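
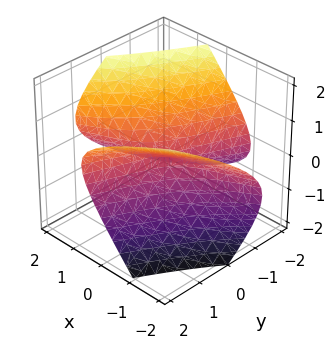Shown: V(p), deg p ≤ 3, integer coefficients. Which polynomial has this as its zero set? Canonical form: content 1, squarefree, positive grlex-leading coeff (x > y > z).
x^2 - 3*x*y + 2*x*z + y^2 - 3*z^2

First, the degree is 2 — no degree-1 surface has this shape.
Next, checking where it meets the axes: one y-axis crossing is at y = 0; it meets the x-axis at x = 0 (among the integer gridlines); one z-axis crossing is at z = 0.
Finally, putting this together gives p.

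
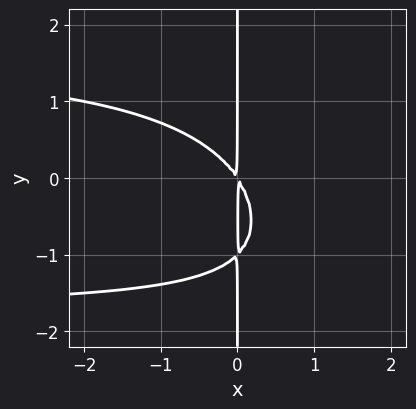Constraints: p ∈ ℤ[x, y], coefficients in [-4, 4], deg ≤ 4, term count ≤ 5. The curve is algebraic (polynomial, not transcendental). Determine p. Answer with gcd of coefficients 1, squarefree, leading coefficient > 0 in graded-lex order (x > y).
1. The degree is 4 — a generic line meets the curve in up to 4 points.
2. Against the integer gridlines: the visible y-axis segment lies entirely on the curve.
3. Solving for integer coefficients yields p as stated.

x^2*y^2 - 2*x*y^2 - 3*x^2 - 2*x*y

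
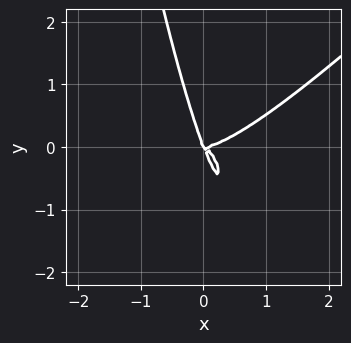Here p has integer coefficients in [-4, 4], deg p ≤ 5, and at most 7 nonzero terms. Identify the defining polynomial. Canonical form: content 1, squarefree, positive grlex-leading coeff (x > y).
1. Degree: the shape is more complex than any degree-3 curve, so deg p = 4.
2. Checking where it meets the axes: it crosses the x-axis at the gridline x = 0; one y-axis crossing is at y = 0.
3. These observations pin down the coefficients.

3*x^4 - 3*x^3*y - x^2*y - 3*x*y^2 - y^3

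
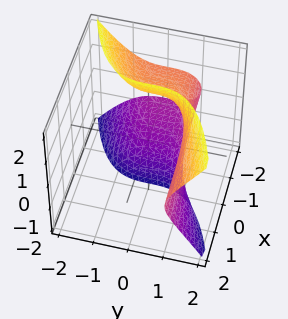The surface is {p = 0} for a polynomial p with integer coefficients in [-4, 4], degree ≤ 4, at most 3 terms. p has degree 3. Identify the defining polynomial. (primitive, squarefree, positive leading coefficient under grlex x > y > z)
(a) deg p = 3.
(b) Checking where it meets the axes: the surface avoids every integer z-axis point in the box; it misses every integer gridline on the x-axis; it crosses the y-axis at the gridline y = 1.
(c) The integer polynomial consistent with all of this is the stated p.

x*z^2 - y^3 + 1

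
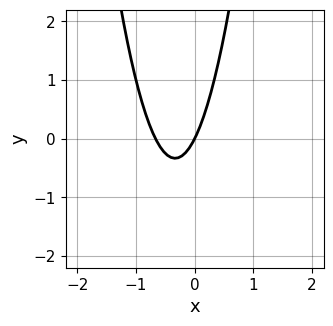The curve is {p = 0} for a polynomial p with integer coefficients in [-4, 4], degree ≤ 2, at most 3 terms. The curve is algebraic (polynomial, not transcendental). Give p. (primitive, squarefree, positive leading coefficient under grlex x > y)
3*x^2 + 2*x - y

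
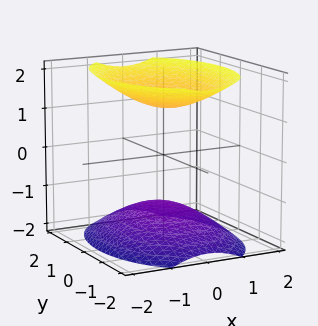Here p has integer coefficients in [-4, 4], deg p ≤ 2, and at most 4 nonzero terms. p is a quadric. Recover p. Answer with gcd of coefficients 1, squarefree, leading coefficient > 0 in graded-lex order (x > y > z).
(a) I count 2 distinct pieces.
(b) The degree is 2 — two separate bowl-shaped sheets opening away from each other; a quadric.
(c) Symmetries: the z ↦ −z reflection is a symmetry, so z appears only in even powers; the x ↦ −x reflection is a symmetry, so x appears only in even powers; it's symmetric under y → −y, forcing even powers of y.
(d) Reading off the gridlines: the surface avoids every integer x-axis point in the box; no y-intercept at any integer in the box.
(e) Together with the visible shape, these determine p as stated.

2*x^2 + y^2 - 2*z^2 + 3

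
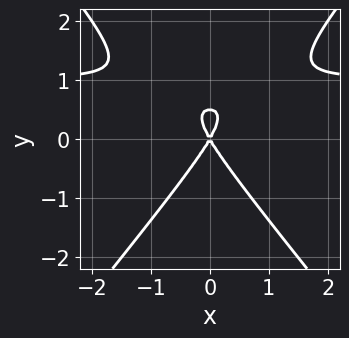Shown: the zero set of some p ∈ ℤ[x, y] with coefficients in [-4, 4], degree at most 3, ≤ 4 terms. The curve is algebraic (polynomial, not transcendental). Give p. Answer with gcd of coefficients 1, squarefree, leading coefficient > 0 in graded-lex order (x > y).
3*x^2*y - 2*y^3 - 3*x^2 + y^2

First, degree: the shape is more complex than any degree-2 curve, so deg p = 3.
Next, symmetries: the x ↦ −x reflection is a symmetry, so x appears only in even powers.
Then, reading off the gridlines: it meets the x-axis at x = 0 (among the integer gridlines); one y-axis crossing is at y = 0.
Finally, assembling these constraints gives the stated polynomial.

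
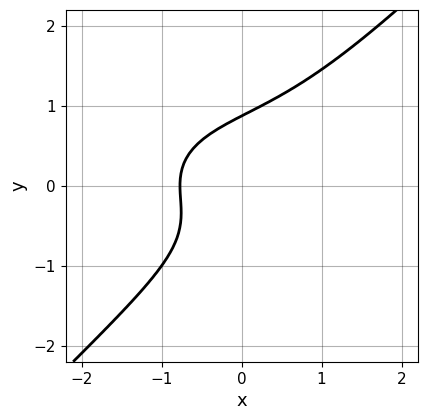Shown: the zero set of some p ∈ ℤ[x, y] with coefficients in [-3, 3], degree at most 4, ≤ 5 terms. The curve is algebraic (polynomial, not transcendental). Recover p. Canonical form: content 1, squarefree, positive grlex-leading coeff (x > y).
1. deg p = 3. A generic line meets the curve in up to 3 points.
2. The integer polynomial consistent with all of this is the stated p.

x^3 + 2*x*y^2 - 3*y^3 + 2*x + 2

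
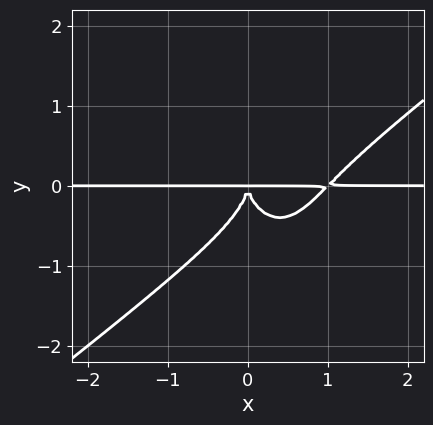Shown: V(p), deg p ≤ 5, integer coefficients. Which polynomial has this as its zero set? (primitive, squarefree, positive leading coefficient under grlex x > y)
First, deg p = 4.
Then, checking where it meets the axes: the visible x-axis segment lies entirely on the curve.
Finally, these observations pin down the coefficients.

2*x^3*y - 2*x^2*y^2 - y^4 - 2*x^2*y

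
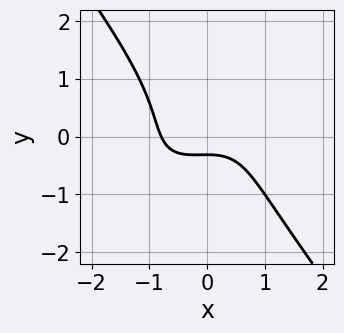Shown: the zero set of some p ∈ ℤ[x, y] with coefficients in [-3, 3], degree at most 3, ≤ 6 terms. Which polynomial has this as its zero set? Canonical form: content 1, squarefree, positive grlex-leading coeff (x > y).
2*x^3 - 2*x^2*y + 2*y^3 + 3*y + 1

1. The degree is 3 — no degree-2 curve has this shape.
2. Solving for integer coefficients yields p as stated.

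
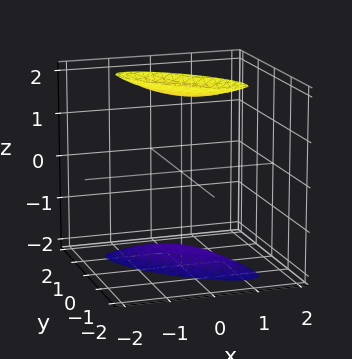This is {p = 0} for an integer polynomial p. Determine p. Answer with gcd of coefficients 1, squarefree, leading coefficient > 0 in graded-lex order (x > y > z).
1. I count 2 distinct pieces.
2. deg p = 2.
3. From the visible intercepts: no y-intercept at any integer in the box; it misses every integer gridline on the x-axis.
4. Fitting integer coefficients to these (and the overall shape) gives p.

2*x^2 + 3*x*y + 2*y^2 - z^2 + 3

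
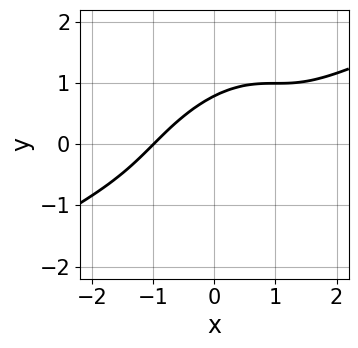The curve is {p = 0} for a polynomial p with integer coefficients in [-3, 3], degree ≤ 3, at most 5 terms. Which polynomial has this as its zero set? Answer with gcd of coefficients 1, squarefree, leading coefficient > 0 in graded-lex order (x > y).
x^3 - 3*x^2*y + 3*x*y^2 - 2*y^3 + 1

(a) Degree: no degree-2 curve has this shape, so deg p = 3.
(b) Reading off the gridlines: one x-axis crossing is at x = -1.
(c) Fitting integer coefficients to these (and the overall shape) gives p.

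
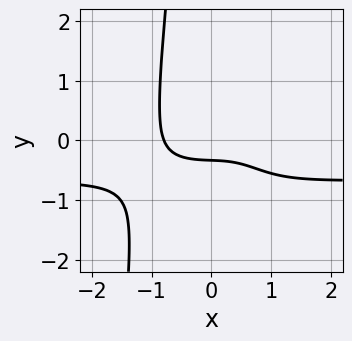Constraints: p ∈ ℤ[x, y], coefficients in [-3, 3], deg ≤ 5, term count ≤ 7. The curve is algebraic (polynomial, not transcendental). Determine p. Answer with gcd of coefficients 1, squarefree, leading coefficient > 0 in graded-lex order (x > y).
3*x^3*y + 2*x^3 + x*y^2 + 3*y + 1

The degree is 4 — the shape is more complex than any degree-3 curve.
Solving for integer coefficients yields p as stated.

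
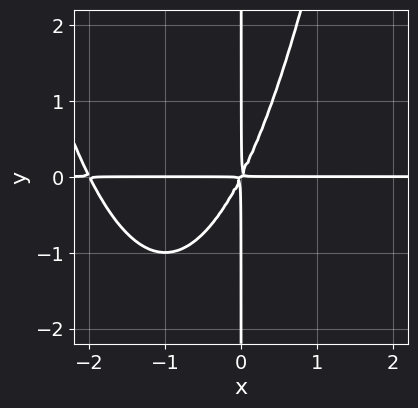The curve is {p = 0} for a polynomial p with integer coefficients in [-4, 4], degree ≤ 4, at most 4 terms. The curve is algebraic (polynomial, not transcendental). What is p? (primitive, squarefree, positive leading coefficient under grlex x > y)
1. Degree: a generic line meets the curve in up to 4 points, so deg p = 4.
2. Reading off the gridlines: every point of the y-axis in the box is on the curve; every point of the x-axis in the box is on the curve.
3. These observations pin down the coefficients.

x^3*y + 2*x^2*y - x*y^2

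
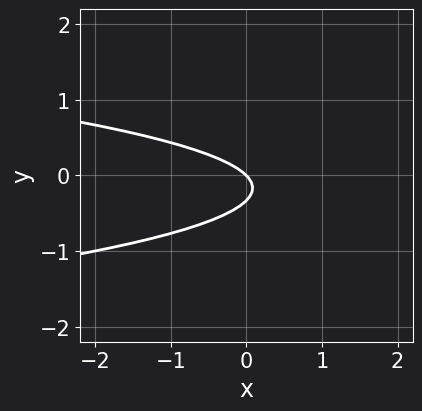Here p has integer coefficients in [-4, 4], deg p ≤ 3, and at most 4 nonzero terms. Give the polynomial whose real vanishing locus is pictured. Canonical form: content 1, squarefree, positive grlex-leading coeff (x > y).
3*y^2 + x + y

deg p = 2. No degree-1 curve has this shape.
Checking where it meets the axes: it meets the y-axis at y = 0 (among the integer gridlines); it meets the x-axis at x = 0 (among the integer gridlines).
Together with the visible shape, these determine p as stated.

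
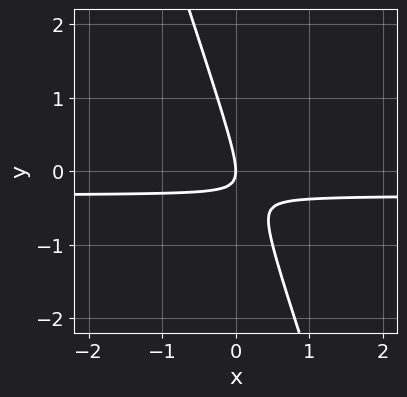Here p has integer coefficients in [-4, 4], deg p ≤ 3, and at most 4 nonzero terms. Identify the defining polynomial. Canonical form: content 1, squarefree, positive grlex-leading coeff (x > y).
3*x*y + y^2 + x

(a) Degree: a generic line meets the curve in up to 2 points, so deg p = 2.
(b) Checking where it meets the axes: it meets the x-axis at x = 0 (among the integer gridlines); it meets the y-axis at y = 0 (among the integer gridlines).
(c) Solving for integer coefficients yields p as stated.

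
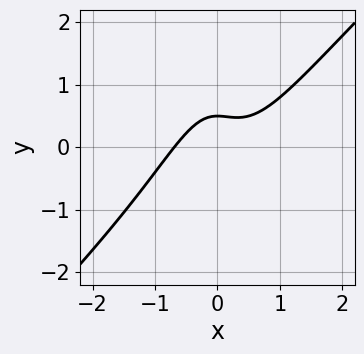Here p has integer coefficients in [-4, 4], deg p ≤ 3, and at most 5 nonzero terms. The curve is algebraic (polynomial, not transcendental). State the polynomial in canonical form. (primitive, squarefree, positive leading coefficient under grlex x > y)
3*x^3 - 3*x^2*y - 2*y + 1

The degree is 3 — the shape is more complex than any degree-2 curve.
The integer polynomial consistent with all of this is the stated p.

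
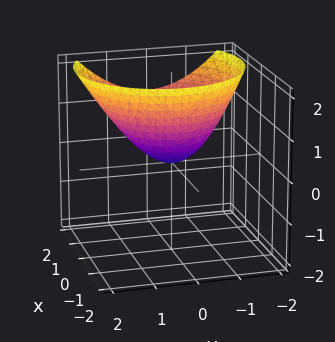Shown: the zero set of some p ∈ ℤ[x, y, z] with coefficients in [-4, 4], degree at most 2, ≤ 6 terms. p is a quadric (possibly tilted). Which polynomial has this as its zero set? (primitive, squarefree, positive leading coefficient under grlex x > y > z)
2*x^2 - 2*x*z + 2*y^2 - 3*z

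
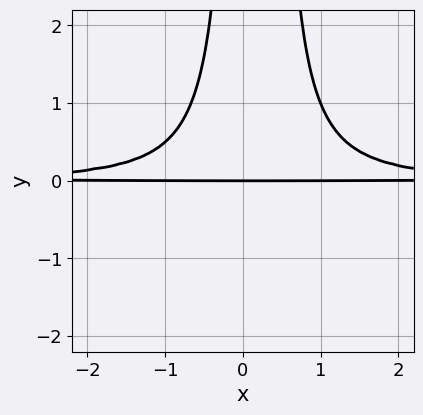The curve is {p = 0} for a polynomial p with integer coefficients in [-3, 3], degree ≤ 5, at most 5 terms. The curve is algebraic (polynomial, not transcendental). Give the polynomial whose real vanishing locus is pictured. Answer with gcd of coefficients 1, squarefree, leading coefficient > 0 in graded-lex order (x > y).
First, deg p = 4.
Then, observable constraints: the visible x-axis segment lies entirely on the curve; one y-axis crossing is at y = 0.
Finally, these observations pin down the coefficients.

3*x^2*y^2 - x*y^2 - 2*y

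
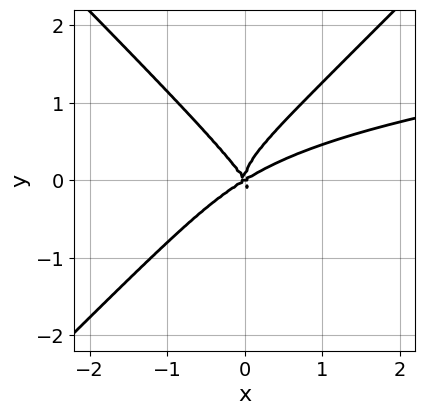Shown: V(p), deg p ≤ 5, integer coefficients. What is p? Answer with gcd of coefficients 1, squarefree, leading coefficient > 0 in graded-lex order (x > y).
2*x^2*y^2 - 2*y^4 - x^3 + x^2*y + x*y^2

deg p = 4.
From the visible intercepts: one x-axis crossing is at x = 0; it crosses the y-axis at the gridline y = 0.
The integer polynomial consistent with all of this is the stated p.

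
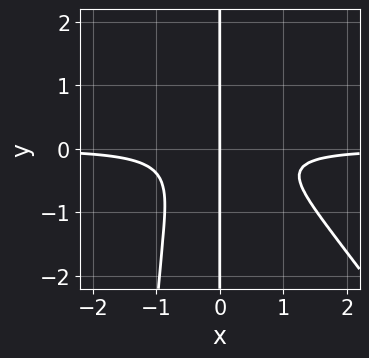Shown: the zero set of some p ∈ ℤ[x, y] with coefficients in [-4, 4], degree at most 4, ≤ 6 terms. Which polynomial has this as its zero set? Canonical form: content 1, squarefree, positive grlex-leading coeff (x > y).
First, the degree is 4 — the shape is more complex than any degree-3 curve.
Then, from the visible intercepts: it crosses the x-axis at the gridline x = 0; every point of the y-axis in the box is on the curve.
Finally, fitting integer coefficients to these (and the overall shape) gives p.

3*x^3*y + 2*x^2*y^2 + 3*x*y^2 + x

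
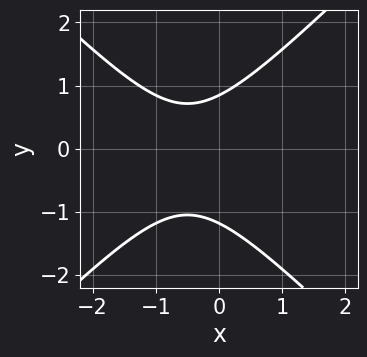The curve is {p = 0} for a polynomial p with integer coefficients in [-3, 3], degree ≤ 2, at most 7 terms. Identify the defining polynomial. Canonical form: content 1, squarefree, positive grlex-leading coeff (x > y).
3*x^2 - 3*y^2 + 3*x - y + 3

The degree is 2 — no degree-1 curve has this shape.
Reading off the gridlines: no x-intercept at any integer in the box.
Fitting integer coefficients to these (and the overall shape) gives p.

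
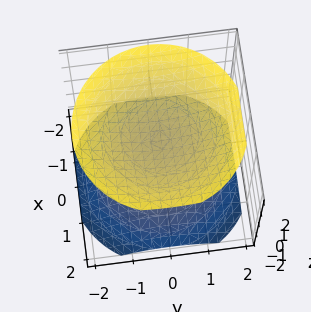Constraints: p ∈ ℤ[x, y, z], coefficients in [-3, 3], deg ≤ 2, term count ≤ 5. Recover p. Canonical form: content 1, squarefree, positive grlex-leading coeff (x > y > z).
1. There are 2 components. They look like related sheets of one shape, so recover p as a whole.
2. Degree: two sheets facing apart; a quadric, so deg p = 2.
3. Symmetries: mirror symmetry z ↦ −z ⇒ only even powers of z; the surface is invariant under rotation about z: p = q(x² + y², z).
4. From the axis intercepts and sections: among the integer gridlines, it crosses the z-axis at z ∈ {-1, 1}; it misses every integer gridline on the y-axis; it misses every integer gridline on the x-axis.
5. The integer polynomial consistent with all of this is the stated p.

2*x^2 + 2*y^2 - 3*z^2 + 3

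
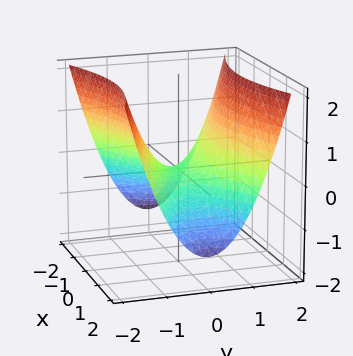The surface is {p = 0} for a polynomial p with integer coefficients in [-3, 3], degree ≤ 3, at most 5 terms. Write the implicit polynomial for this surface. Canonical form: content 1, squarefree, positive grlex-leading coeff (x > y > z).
deg p = 2. A hyperbolic paraboloid; a quadric.
Symmetries: mirror symmetry y ↦ −y ⇒ only even powers of y; the x ↦ −x reflection is a symmetry, so x appears only in even powers.
Checking where it meets the axes: it crosses the z-axis at the gridline z = 0; one y-axis crossing is at y = 0; one x-axis crossing is at x = 0.
Together with the visible shape, these determine p as stated.

x^2 - 3*y^2 + 3*z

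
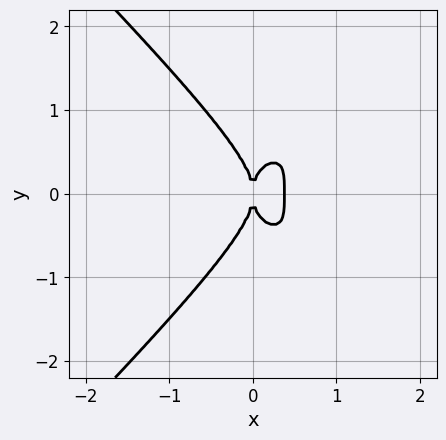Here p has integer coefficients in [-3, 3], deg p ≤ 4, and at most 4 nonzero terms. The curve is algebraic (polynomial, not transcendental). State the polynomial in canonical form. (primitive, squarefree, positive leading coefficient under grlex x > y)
x^4 - y^4 - 3*x^3 + x^2

(a) deg p = 4. The shape is more complex than any degree-3 curve.
(b) Symmetries: the y ↦ −y reflection is a symmetry, so y appears only in even powers.
(c) Reading off the gridlines: it crosses the x-axis at the gridline x = 0; it meets the y-axis at y = 0 (among the integer gridlines).
(d) Matching integer coefficients to the picture gives p.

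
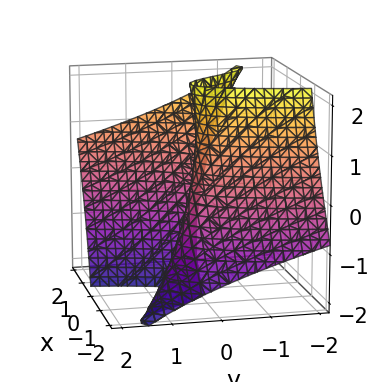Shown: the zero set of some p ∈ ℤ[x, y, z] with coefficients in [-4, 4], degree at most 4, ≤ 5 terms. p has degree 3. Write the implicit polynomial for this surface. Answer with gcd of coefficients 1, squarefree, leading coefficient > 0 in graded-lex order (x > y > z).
2*x^3 - 3*x^2*z + x*z^2 - 2*x - 3*y

The degree is 3 — a generic line meets the surface in up to 3 points.
From the visible intercepts: the visible z-axis segment lies entirely on the surface; it meets the y-axis at y = 0 (among the integer gridlines).
The integer polynomial consistent with all of this is the stated p. Check: (1, 0, 0) on the x-axis lies on the surface, and p(1, 0, 0) = 0. ✓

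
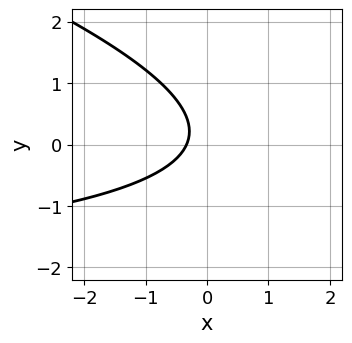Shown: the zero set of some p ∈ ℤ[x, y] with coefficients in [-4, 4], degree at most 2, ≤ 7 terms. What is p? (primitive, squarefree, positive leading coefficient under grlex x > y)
deg p = 2.
From the axis intercepts and sections: it misses every integer gridline on the y-axis.
Together with the visible shape, these determine p as stated.

x*y + 3*y^2 + 3*x - y + 1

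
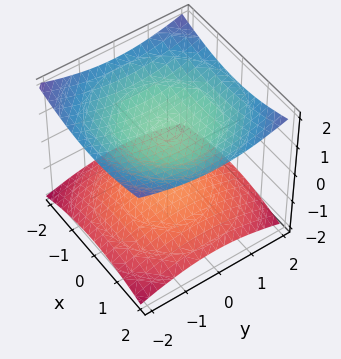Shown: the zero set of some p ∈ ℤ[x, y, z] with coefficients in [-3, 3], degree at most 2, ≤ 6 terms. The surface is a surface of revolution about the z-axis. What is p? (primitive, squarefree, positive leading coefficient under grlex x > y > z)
(a) I count 2 distinct pieces. Treating them together as one polynomial.
(b) Degree: no degree-1 surface has this shape, so deg p = 2.
(c) Symmetry: every cross-section ⟂ z is a circle, so x, y appear only via x² + y².
(d) From the visible intercepts: the surface avoids every integer y-axis point in the box; among the integer gridlines, it crosses the z-axis at z ∈ {-1, 1}; no x-intercept at any integer in the box.
(e) Assembling these constraints gives the stated polynomial.

x^2 + y^2 - 3*z^2 + 3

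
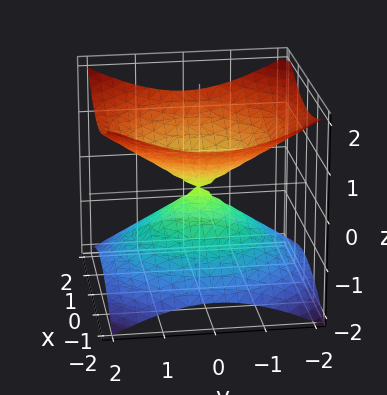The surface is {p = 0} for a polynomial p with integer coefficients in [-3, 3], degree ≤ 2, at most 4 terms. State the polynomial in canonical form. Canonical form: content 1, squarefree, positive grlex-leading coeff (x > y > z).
x^2 + y^2 - 2*z^2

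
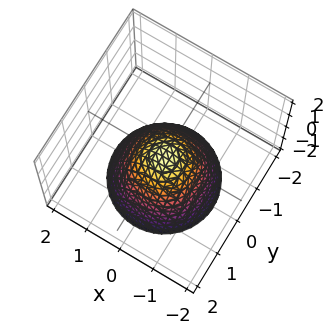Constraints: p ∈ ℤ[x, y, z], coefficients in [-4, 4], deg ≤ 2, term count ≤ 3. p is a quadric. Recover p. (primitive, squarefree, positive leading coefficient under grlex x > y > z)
1. Degree: a paraboloid; a quadric, so deg p = 2.
2. Symmetries: every cross-section ⟂ z is a circle, so x, y appear only via x² + y².
3. Checking where it meets the axes: it crosses the x-axis at the gridline x = 0; a circular section at z = -2 has radius between 1 and 2.
4. Together with the visible shape, these determine p as stated.

x^2 + y^2 + z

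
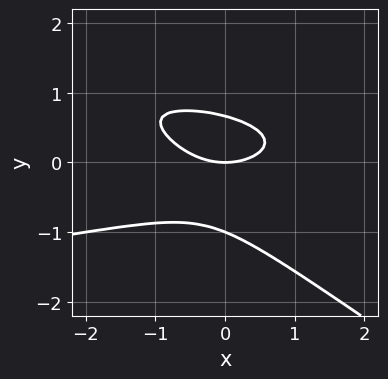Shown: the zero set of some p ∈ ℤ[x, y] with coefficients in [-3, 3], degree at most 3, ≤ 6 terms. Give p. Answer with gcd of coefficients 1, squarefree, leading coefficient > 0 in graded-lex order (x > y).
2*x*y^2 + 3*y^3 + x^2 + y^2 - 2*y

The degree is 3 — a generic line meets the curve in up to 3 points.
From the axis intercepts and sections: among the integer gridlines, it crosses the y-axis at y ∈ {-1, 0}; it meets the x-axis at x = 0 (among the integer gridlines).
Assembling these constraints gives the stated polynomial.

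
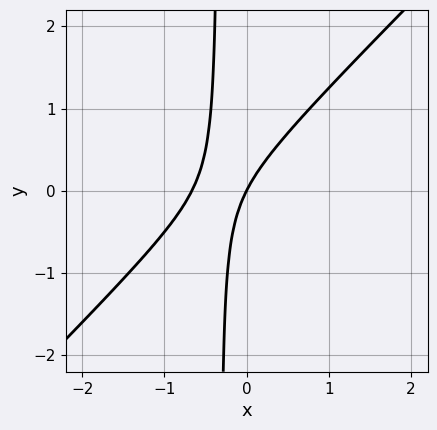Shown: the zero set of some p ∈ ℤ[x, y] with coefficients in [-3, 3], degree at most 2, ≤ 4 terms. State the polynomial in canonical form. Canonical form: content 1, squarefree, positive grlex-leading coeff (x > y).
3*x^2 - 3*x*y + 2*x - y

First, the degree is 2 — no degree-1 curve has this shape.
Next, observable constraints: it crosses the x-axis at the gridline x = 0; it meets the y-axis at y = 0 (among the integer gridlines).
Finally, fitting integer coefficients to these (and the overall shape) gives p.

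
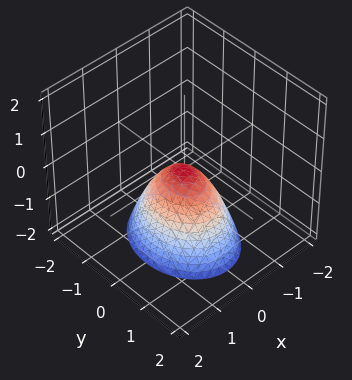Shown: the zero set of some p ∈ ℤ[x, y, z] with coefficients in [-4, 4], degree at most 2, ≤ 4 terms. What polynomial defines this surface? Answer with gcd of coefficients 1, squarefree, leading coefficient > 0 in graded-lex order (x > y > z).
(a) Degree: a single bowl opening along one axis; a quadric, so deg p = 2.
(b) Symmetries: it's symmetric under x → −x, forcing even powers of x; mirror symmetry y ↦ −y ⇒ only even powers of y.
(c) Observable constraints: it crosses the x-axis at the gridline x = 0; it crosses the z-axis at the gridline z = 0; it meets the y-axis at y = 0 (among the integer gridlines).
(d) Putting this together gives p.

3*x^2 + 2*y^2 + 2*z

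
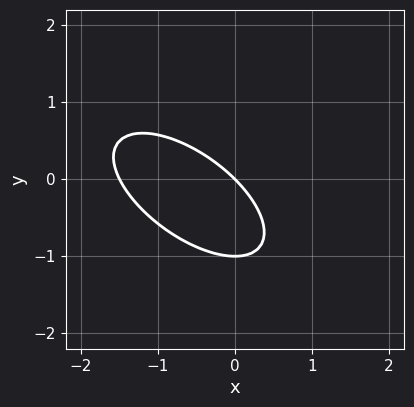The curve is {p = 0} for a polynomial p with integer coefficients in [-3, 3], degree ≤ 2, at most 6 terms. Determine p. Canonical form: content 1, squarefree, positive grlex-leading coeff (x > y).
1. Degree: the shape is more complex than any degree-1 curve, so deg p = 2.
2. Reading off the gridlines: among the integer gridlines, it crosses the y-axis at y ∈ {-1, 0}; it meets the x-axis at x = 0 (among the integer gridlines).
3. Fitting integer coefficients to these (and the overall shape) gives p.

2*x^2 + 3*x*y + 3*y^2 + 3*x + 3*y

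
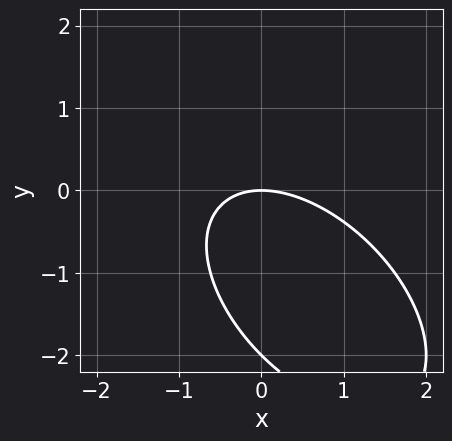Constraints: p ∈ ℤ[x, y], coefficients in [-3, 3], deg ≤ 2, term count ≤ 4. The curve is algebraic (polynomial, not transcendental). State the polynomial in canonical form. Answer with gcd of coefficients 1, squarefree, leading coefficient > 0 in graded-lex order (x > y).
(a) Degree: a generic line meets the curve in up to 2 points, so deg p = 2.
(b) Checking where it meets the axes: one x-axis crossing is at x = 0; the y-axis gridline crossings are at y ∈ {-2, 0}.
(c) Putting this together gives p.

x^2 + x*y + y^2 + 2*y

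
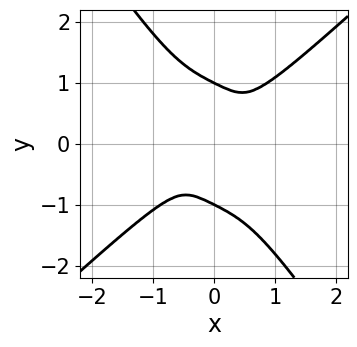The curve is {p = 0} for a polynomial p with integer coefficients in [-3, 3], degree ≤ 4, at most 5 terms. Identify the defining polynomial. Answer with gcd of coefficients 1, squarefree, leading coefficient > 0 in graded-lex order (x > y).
First, deg p = 4.
Next, from the visible intercepts: among the integer gridlines, it crosses the y-axis at y ∈ {-1, 1}.
Finally, together with the visible shape, these determine p as stated.

3*x^4 - 2*x*y^3 - 2*y^4 + 2*y^2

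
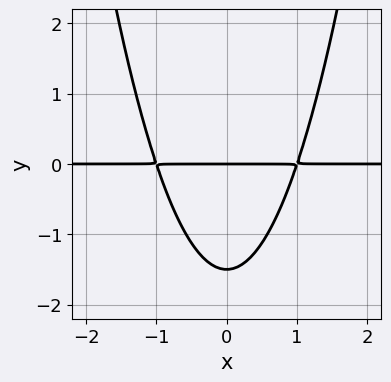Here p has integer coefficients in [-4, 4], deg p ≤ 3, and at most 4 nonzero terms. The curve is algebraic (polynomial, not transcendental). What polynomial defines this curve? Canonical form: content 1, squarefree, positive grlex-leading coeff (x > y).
3*x^2*y - 2*y^2 - 3*y

Degree: the shape is more complex than any degree-2 curve, so deg p = 3.
Symmetries: it's symmetric under x → −x, forcing even powers of x.
Reading off the gridlines: every point of the x-axis in the box is on the curve; it meets the y-axis at y = 0 (among the integer gridlines).
Matching integer coefficients to the picture gives p.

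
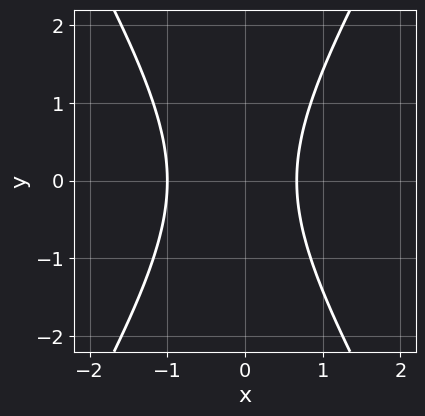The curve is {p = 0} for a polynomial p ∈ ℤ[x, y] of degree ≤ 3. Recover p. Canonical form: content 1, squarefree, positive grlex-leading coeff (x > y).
(a) deg p = 2.
(b) Symmetries: it's symmetric under y → −y, forcing even powers of y.
(c) From the axis intercepts and sections: one x-axis crossing is at x = -1; it misses every integer gridline on the y-axis.
(d) The integer polynomial consistent with all of this is the stated p.

3*x^2 - y^2 + x - 2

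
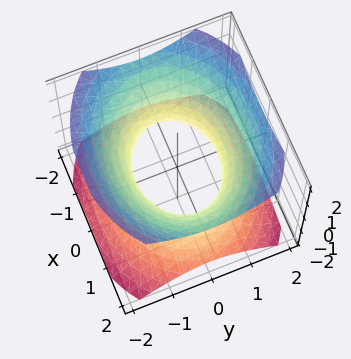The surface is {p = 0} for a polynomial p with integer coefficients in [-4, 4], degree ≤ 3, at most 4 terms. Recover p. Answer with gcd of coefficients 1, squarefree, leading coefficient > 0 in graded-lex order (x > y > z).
2*x^2 + 3*y^2 - 3*z^2 - 3

First, the degree is 2 — an hourglass — one-sheet hyperboloid; a quadric.
Next, symmetries: it's symmetric under x → −x, forcing even powers of x; mirror symmetry z ↦ −z ⇒ only even powers of z; the y ↦ −y reflection is a symmetry, so y appears only in even powers.
Then, from the axis intercepts and sections: no z-intercept at any integer in the box; the y-axis gridline crossings are at y ∈ {-1, 1}.
Finally, the integer polynomial consistent with all of this is the stated p.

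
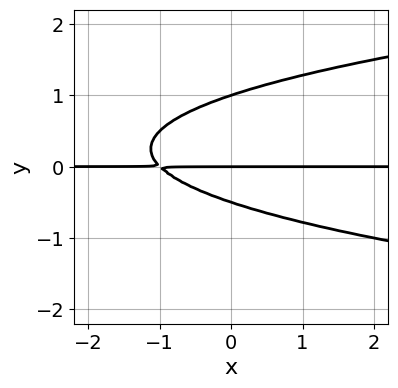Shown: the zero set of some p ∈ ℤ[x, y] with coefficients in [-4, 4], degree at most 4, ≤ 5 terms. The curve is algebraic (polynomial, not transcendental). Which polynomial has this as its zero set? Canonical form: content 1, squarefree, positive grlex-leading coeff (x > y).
(a) deg p = 3. No degree-2 curve has this shape.
(b) Observable constraints: every point of the x-axis in the box is on the curve; the y-axis gridline crossings are at y ∈ {0, 1}.
(c) Assembling these constraints gives the stated polynomial.

2*y^3 - x*y - y^2 - y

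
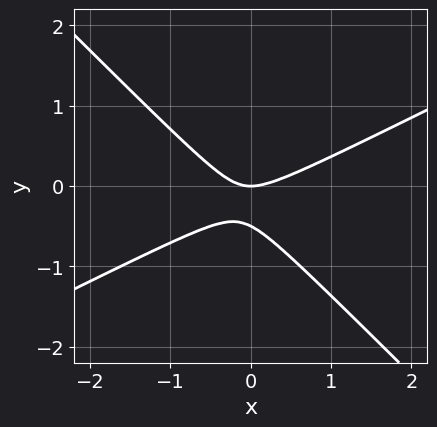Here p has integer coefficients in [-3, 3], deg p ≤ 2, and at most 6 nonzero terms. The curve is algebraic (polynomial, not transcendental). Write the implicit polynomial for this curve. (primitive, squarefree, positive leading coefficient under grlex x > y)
(a) The degree is 2 — no degree-1 curve has this shape.
(b) From the visible intercepts: it meets the x-axis at x = 0 (among the integer gridlines); one y-axis crossing is at y = 0.
(c) The integer polynomial consistent with all of this is the stated p.

x^2 - x*y - 2*y^2 - y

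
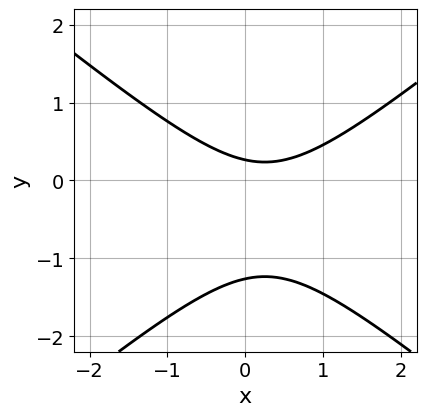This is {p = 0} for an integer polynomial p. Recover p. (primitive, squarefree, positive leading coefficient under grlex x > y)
1. Degree: a generic line meets the curve in up to 2 points, so deg p = 2.
2. Checking where it meets the axes: it misses every integer gridline on the x-axis.
3. Together with the visible shape, these determine p as stated.

2*x^2 - 3*y^2 - x - 3*y + 1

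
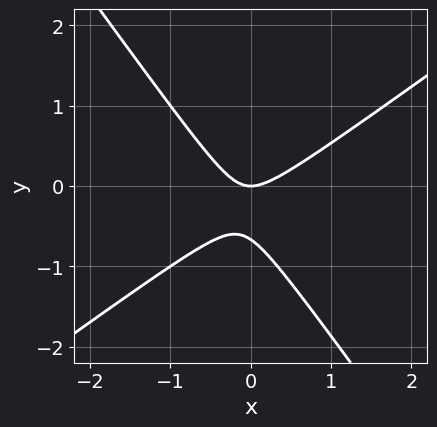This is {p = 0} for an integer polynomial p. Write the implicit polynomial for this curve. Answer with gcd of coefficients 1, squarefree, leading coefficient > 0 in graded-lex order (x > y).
First, degree: a generic line meets the curve in up to 2 points, so deg p = 2.
Next, checking where it meets the axes: it crosses the y-axis at the gridline y = 0; one x-axis crossing is at x = 0.
Finally, solving for integer coefficients yields p as stated.

3*x^2 - 2*x*y - 3*y^2 - 2*y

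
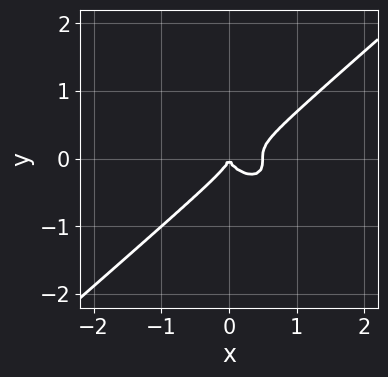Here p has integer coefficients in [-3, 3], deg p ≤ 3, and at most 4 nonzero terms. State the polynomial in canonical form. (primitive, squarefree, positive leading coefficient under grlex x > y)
2*x^3 - 3*y^3 - x^2

1. Degree: a generic line meets the curve in up to 3 points, so deg p = 3.
2. Checking where it meets the axes: it crosses the y-axis at the gridline y = 0; it crosses the x-axis at the gridline x = 0.
3. The integer polynomial consistent with all of this is the stated p.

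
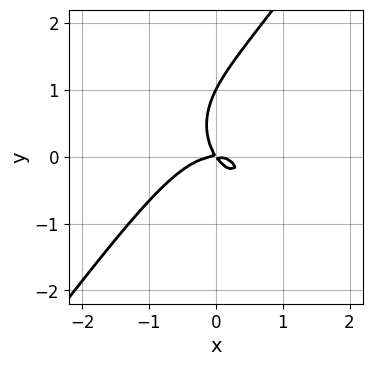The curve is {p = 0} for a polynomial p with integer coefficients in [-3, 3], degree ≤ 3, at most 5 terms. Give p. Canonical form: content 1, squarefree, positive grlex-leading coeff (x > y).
3*x^3 + x*y^2 - 2*y^3 + 3*x*y + 2*y^2

(a) The degree is 3 — the shape is more complex than any degree-2 curve.
(b) Checking where it meets the axes: the y-axis gridline crossings are at y ∈ {0, 1}; one x-axis crossing is at x = 0.
(c) Solving for integer coefficients yields p as stated.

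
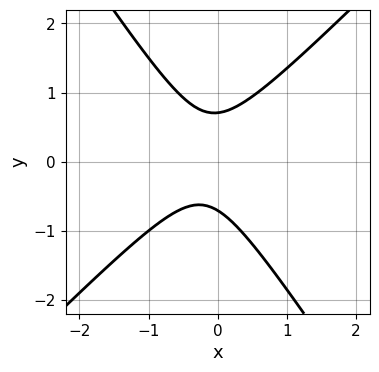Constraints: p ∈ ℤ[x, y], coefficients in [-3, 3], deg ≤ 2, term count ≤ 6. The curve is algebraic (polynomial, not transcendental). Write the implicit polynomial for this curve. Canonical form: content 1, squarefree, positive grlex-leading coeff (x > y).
3*x^2 - x*y - 2*y^2 + x + 1

First, deg p = 2. The shape is more complex than any degree-1 curve.
Next, reading off the gridlines: the curve avoids every integer x-axis point in the box.
Finally, assembling these constraints gives the stated polynomial.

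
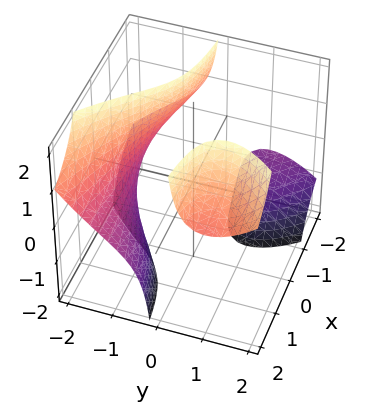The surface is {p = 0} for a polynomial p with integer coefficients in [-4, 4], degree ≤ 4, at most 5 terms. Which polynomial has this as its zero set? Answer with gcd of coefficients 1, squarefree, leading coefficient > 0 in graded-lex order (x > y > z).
2*x*y*z - y^3 - 2

I count 3 distinct pieces.
deg p = 3.
Reading off the gridlines: no z-intercept at any integer in the box; the surface avoids every integer x-axis point in the box.
Together with the visible shape, these determine p as stated.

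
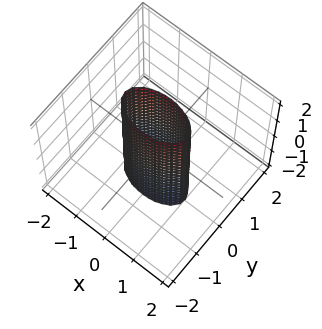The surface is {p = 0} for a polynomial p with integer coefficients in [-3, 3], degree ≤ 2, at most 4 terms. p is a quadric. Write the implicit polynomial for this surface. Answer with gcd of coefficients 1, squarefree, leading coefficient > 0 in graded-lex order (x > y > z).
First, deg p = 2.
Next, symmetries: the z ↦ −z reflection is a symmetry, so z appears only in even powers; mirror symmetry x ↦ −x ⇒ only even powers of x; it's symmetric under y → −y, forcing even powers of y.
Next, from the visible intercepts: the x-axis gridline crossings are at x ∈ {-1, 1}; no z-intercept at any integer in the box.
Finally, together with the visible shape, these determine p as stated.

x^2 + 3*y^2 - 1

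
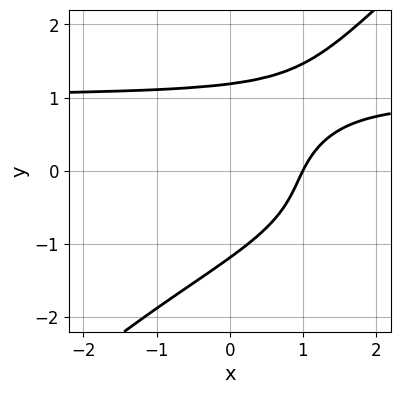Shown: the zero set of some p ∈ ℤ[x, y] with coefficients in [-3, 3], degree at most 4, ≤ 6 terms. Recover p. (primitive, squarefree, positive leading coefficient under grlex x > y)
x*y^3 - y^4 + x*y - 2*x + 2

(a) The degree is 4 — a generic line meets the curve in up to 4 points.
(b) From the axis intercepts and sections: it crosses the x-axis at the gridline x = 1.
(c) Together with the visible shape, these determine p as stated.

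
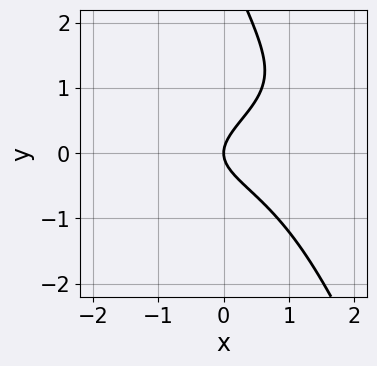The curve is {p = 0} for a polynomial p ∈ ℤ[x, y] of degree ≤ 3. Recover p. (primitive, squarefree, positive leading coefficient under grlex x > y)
x^2*y - 2*x*y^2 - y^3 + 3*y^2 - 2*x

(a) Degree: a generic line meets the curve in up to 3 points, so deg p = 3.
(b) Reading off the gridlines: it meets the x-axis at x = 0 (among the integer gridlines); one y-axis crossing is at y = 0.
(c) Assembling these constraints gives the stated polynomial.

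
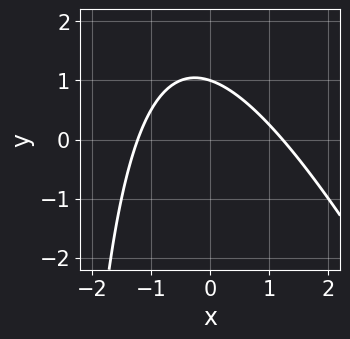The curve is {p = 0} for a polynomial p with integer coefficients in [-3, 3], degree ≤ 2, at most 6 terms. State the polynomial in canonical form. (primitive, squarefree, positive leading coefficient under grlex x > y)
2*x^2 + x*y + 3*y - 3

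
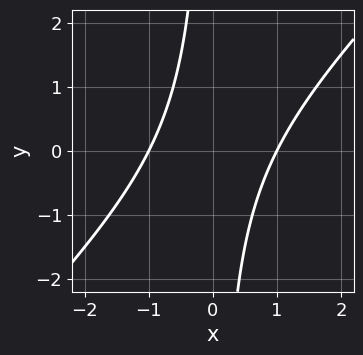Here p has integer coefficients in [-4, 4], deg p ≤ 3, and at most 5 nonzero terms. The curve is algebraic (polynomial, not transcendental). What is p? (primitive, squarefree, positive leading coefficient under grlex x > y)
First, deg p = 2. A generic line meets the curve in up to 2 points.
Then, from the axis intercepts and sections: no y-intercept at any integer in the box; among the integer gridlines, it crosses the x-axis at x ∈ {-1, 1}.
Finally, matching integer coefficients to the picture gives p.

x^2 - x*y - 1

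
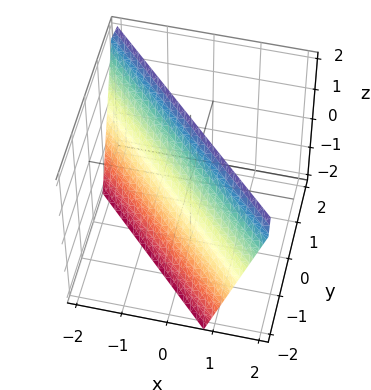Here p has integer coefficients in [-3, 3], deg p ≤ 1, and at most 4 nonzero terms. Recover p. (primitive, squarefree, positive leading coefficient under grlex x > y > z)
3*x + 3*y - z + 2

1. Degree: every cross-section is a straight line — this is a plane, so deg p = 1.
2. Observable constraints: it meets the z-axis at z = 2 (among the integer gridlines).
3. The integer polynomial consistent with all of this is the stated p.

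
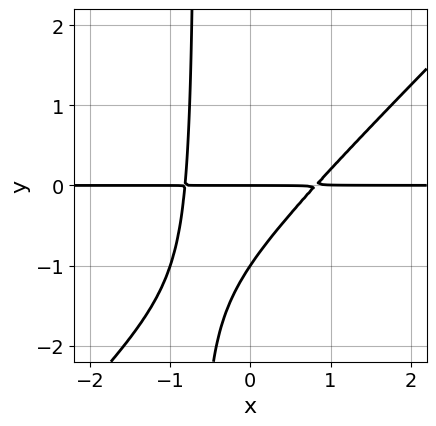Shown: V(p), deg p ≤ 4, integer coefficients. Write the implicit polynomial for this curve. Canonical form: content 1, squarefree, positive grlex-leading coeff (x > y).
(a) deg p = 3. No degree-2 curve has this shape.
(b) Against the integer gridlines: the visible x-axis segment lies entirely on the curve; the y-axis gridline crossings are at y ∈ {-1, 0}.
(c) Together with the visible shape, these determine p as stated.

3*x^2*y - 3*x*y^2 - 2*y^2 - 2*y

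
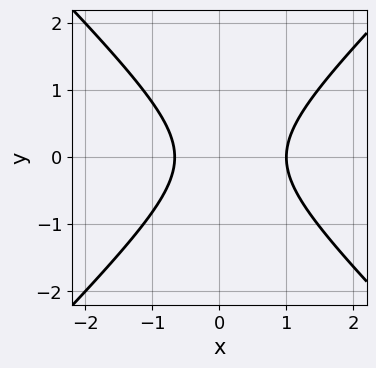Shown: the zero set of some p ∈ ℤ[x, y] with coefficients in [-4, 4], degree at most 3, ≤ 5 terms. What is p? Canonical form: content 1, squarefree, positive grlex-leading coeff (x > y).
3*x^2 - 3*y^2 - x - 2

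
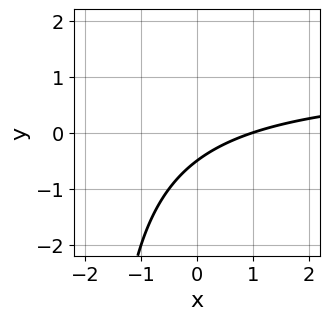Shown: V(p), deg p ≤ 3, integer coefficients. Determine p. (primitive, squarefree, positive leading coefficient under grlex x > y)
The degree is 2 — no degree-1 curve has this shape.
From the visible intercepts: it meets the x-axis at x = 1 (among the integer gridlines).
Fitting integer coefficients to these (and the overall shape) gives p.

x*y - x + 2*y + 1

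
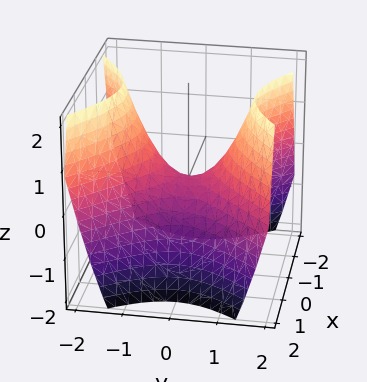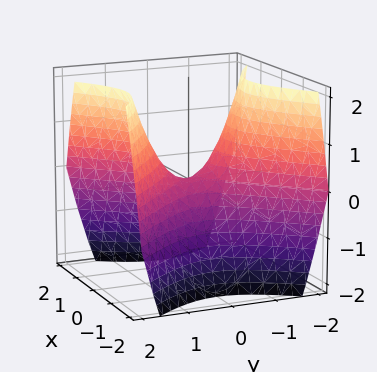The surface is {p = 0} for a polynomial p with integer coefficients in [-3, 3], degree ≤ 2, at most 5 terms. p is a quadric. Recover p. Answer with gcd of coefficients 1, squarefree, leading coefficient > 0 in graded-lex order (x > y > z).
1. Degree: a hyperbolic paraboloid; a quadric, so deg p = 2.
2. Symmetries: it's symmetric under y → −y, forcing even powers of y; mirror symmetry x ↦ −x ⇒ only even powers of x.
3. Observable constraints: it meets the z-axis at z = 0 (among the integer gridlines); it meets the x-axis at x = 0 (among the integer gridlines); it meets the y-axis at y = 0 (among the integer gridlines).
4. Assembling these constraints gives the stated polynomial.

x^2 - y^2 + z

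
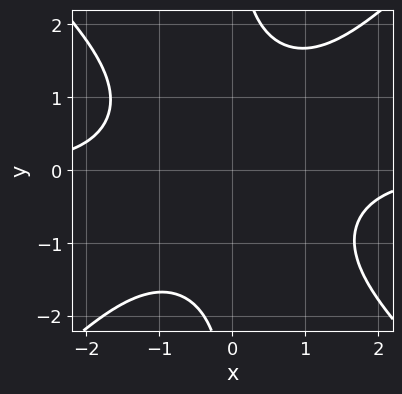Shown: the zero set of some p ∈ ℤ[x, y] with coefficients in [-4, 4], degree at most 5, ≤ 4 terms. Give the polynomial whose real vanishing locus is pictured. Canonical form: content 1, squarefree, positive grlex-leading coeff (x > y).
(a) deg p = 4. The shape is more complex than any degree-3 curve.
(b) Reading off the gridlines: the curve avoids every integer y-axis point in the box; it misses every integer gridline on the x-axis.
(c) These observations pin down the coefficients.

x^3*y - x*y^3 + 3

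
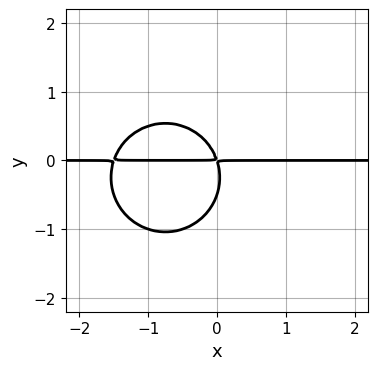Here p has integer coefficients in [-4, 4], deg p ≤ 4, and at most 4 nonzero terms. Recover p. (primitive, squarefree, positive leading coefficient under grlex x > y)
2*x^2*y + 2*y^3 + 3*x*y + y^2

The degree is 3 — no degree-2 curve has this shape.
From the axis intercepts and sections: the visible x-axis segment lies entirely on the curve.
Assembling these constraints gives the stated polynomial.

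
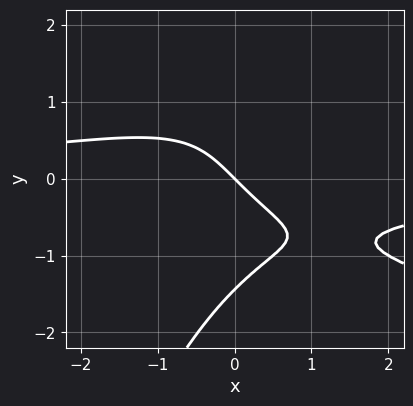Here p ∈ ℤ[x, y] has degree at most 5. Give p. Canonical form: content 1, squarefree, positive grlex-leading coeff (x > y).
(a) The degree is 4 — a generic line meets the curve in up to 4 points.
(b) From the visible intercepts: it crosses the x-axis at the gridline x = 0; it crosses the y-axis at the gridline y = 0.
(c) These observations pin down the coefficients.

2*x*y^3 - y^4 - 2*x^2*y - 3*x - 3*y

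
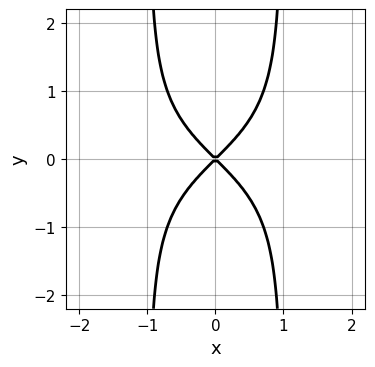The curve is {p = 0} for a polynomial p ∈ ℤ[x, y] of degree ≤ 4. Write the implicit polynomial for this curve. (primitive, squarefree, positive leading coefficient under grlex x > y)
x^2*y^2 + x^2 - y^2

1. The degree is 4 — the shape is more complex than any degree-3 curve.
2. Symmetries: the x ↦ −x reflection is a symmetry, so x appears only in even powers; it's symmetric under y → −y, forcing even powers of y.
3. Checking where it meets the axes: it meets the y-axis at y = 0 (among the integer gridlines); it meets the x-axis at x = 0 (among the integer gridlines).
4. Matching integer coefficients to the picture gives p.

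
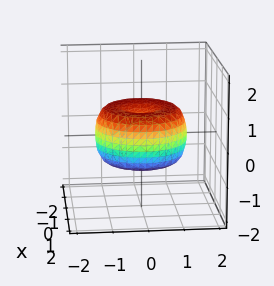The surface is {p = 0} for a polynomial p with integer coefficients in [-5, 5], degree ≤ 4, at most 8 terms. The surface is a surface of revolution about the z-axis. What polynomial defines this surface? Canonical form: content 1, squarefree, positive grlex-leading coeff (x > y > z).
2*x^4 + 4*x^2*y^2 + 2*y^4 - 3*x^2 - 3*y^2 + 3*z^2 - 1

First, degree: a generic line meets the surface in up to 4 points, so deg p = 4.
Then, symmetries: rotational symmetry about the z-axis ⇒ p depends on x, y only through x² + y².
Then, reading off the gridlines: a circular section at z = 0 has radius between 1 and 2.
Finally, assembling these constraints gives the stated polynomial.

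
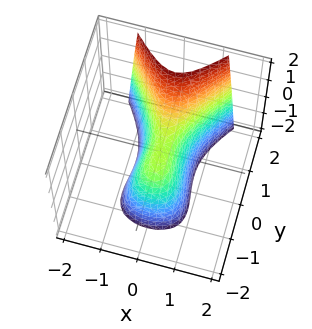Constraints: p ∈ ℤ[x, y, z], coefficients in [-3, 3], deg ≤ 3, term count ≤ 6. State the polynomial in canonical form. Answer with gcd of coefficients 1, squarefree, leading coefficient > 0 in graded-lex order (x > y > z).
x^2*y - y^3 + 3*x^2 + z

1. The degree is 3 — a generic line meets the surface in up to 3 points.
2. Reading off the gridlines: it meets the x-axis at x = 0 (among the integer gridlines); it crosses the z-axis at the gridline z = 0.
3. Fitting integer coefficients to these (and the overall shape) gives p.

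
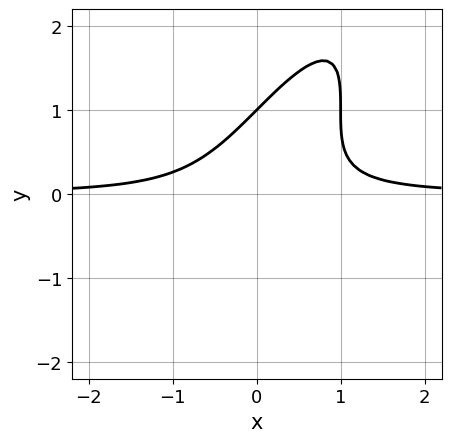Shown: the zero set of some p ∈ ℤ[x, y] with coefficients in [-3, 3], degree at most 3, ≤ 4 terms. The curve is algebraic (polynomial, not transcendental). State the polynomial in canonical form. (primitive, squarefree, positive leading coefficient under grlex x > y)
deg p = 3. A generic line meets the curve in up to 3 points.
Observable constraints: it meets the y-axis at y = 1 (among the integer gridlines); it misses every integer gridline on the x-axis.
Assembling these constraints gives the stated polynomial.

3*x^2*y - 3*x*y^2 + y^3 - 1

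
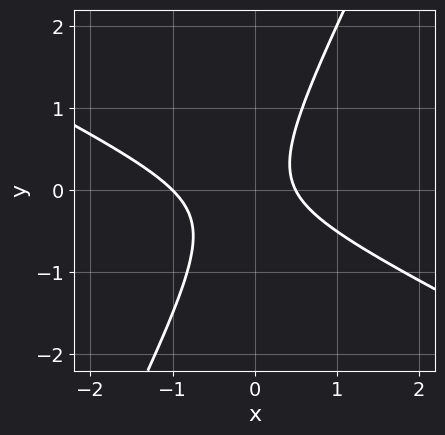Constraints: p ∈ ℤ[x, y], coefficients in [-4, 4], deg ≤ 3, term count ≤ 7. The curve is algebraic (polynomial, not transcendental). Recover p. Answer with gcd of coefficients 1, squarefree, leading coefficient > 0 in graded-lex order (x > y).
2*x^2 + 3*x*y - 2*y^2 + x - 1

First, degree: the shape is more complex than any degree-1 curve, so deg p = 2.
Next, from the visible intercepts: it misses every integer gridline on the y-axis; one x-axis crossing is at x = -1.
Finally, the integer polynomial consistent with all of this is the stated p.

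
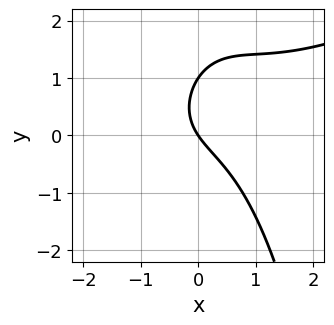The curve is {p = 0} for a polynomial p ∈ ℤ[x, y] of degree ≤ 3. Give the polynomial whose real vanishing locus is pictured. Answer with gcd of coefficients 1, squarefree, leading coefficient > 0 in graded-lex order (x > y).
x^3 - 2*x^2*y - 2*y^2 + 3*x + 2*y

(a) The degree is 3 — no degree-2 curve has this shape.
(b) From the visible intercepts: it meets the x-axis at x = 0 (among the integer gridlines); the y-axis gridline crossings are at y ∈ {0, 1}.
(c) Putting this together gives p.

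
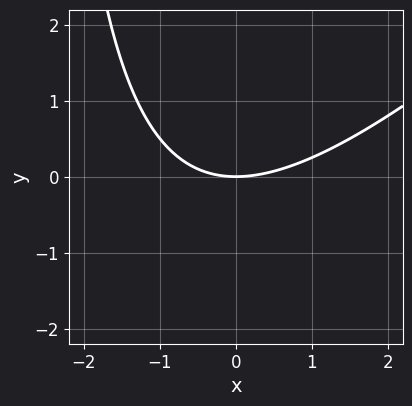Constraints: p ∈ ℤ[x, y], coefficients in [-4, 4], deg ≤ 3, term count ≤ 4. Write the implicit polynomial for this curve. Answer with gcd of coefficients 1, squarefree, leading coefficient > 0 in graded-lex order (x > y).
x^2 - x*y - 3*y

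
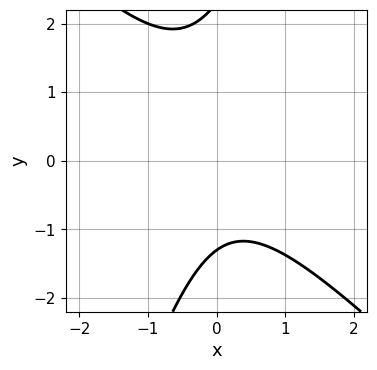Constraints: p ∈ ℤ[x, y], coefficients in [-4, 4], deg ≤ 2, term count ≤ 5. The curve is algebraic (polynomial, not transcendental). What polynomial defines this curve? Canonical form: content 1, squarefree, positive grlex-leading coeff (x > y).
First, the degree is 2 — the shape is more complex than any degree-1 curve.
Then, observable constraints: no x-intercept at any integer in the box.
Finally, matching integer coefficients to the picture gives p.

3*x^2 + 2*x*y - y^2 + y + 3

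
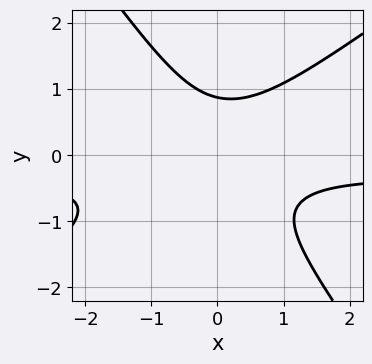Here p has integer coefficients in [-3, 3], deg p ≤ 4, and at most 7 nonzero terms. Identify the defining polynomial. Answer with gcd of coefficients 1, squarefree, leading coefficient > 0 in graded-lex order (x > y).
Degree: the shape is more complex than any degree-2 curve, so deg p = 3.
Against the integer gridlines: no x-intercept at any integer in the box.
Solving for integer coefficients yields p as stated.

3*x^2*y - 2*x*y^2 - 3*y^3 + x^2 + 2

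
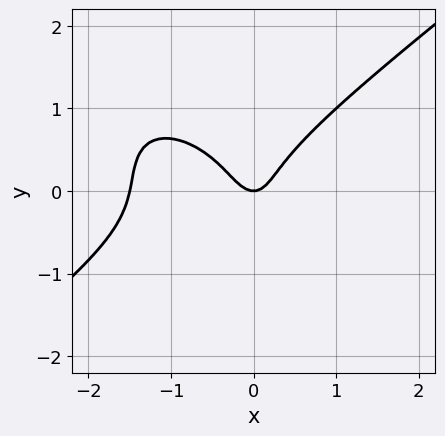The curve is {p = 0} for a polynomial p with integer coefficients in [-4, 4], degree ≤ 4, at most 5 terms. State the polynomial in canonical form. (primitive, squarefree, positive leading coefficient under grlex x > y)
1. deg p = 3.
2. Against the integer gridlines: it meets the y-axis at y = 0 (among the integer gridlines); it meets the x-axis at x = 0 (among the integer gridlines).
3. Putting this together gives p.

2*x^3 - x*y^2 - 3*y^3 + 3*x^2 - y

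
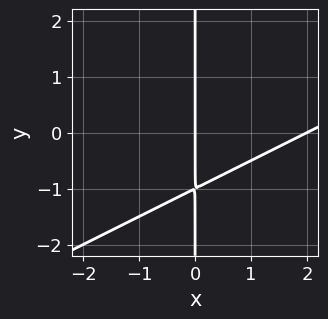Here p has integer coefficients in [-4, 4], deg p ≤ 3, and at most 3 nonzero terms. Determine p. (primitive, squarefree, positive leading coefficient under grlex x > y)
Degree: the shape is more complex than any degree-1 curve, so deg p = 2.
From the axis intercepts and sections: the visible y-axis segment lies entirely on the curve; among the integer gridlines, it crosses the x-axis at x ∈ {0, 2}.
Solving for integer coefficients yields p as stated.

x^2 - 2*x*y - 2*x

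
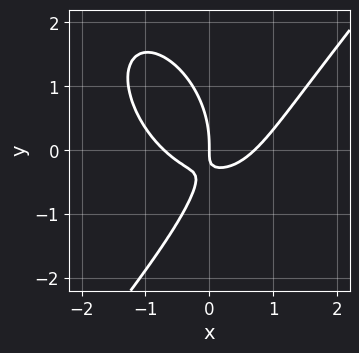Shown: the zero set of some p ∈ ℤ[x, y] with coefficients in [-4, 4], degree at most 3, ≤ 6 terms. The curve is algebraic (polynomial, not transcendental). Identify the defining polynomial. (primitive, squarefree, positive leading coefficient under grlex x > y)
The degree is 3 — the shape is more complex than any degree-2 curve.
Checking where it meets the axes: it crosses the x-axis at the gridline x = 0; it meets the y-axis at y = 0 (among the integer gridlines).
Solving for integer coefficients yields p as stated.

2*x^3 - y^3 - 3*x*y - x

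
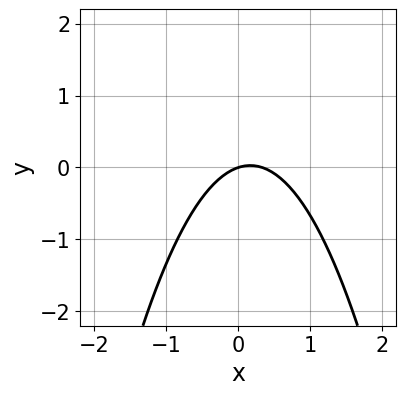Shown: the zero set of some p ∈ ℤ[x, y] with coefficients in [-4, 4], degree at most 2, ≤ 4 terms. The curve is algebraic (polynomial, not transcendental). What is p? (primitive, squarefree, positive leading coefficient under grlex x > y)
(a) deg p = 2. A generic line meets the curve in up to 2 points.
(b) Reading off the gridlines: it crosses the y-axis at the gridline y = 0; one x-axis crossing is at x = 0.
(c) The integer polynomial consistent with all of this is the stated p.

3*x^2 - x + 3*y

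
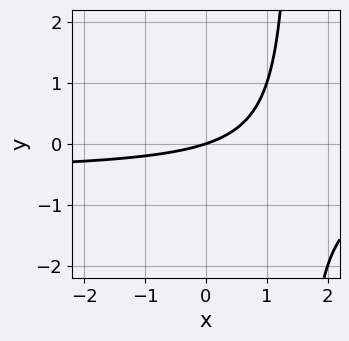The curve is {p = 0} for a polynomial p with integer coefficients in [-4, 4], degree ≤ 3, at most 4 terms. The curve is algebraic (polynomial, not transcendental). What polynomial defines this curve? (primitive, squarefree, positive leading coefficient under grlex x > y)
First, deg p = 2.
Then, from the axis intercepts and sections: it crosses the x-axis at the gridline x = 0; it meets the y-axis at y = 0 (among the integer gridlines).
Finally, putting this together gives p.

2*x*y + x - 3*y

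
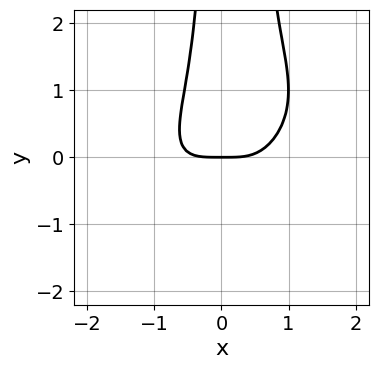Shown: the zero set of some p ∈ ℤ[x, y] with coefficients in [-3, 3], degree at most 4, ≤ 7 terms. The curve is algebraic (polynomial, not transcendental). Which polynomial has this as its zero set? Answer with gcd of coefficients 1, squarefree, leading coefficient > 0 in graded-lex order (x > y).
1. The degree is 4 — no degree-3 curve has this shape.
2. Observable constraints: it crosses the y-axis at the gridline y = 0; it crosses the x-axis at the gridline x = 0.
3. Putting this together gives p.

2*x^4 - 2*x^3*y + 3*x^2*y^2 - x*y^2 - 2*y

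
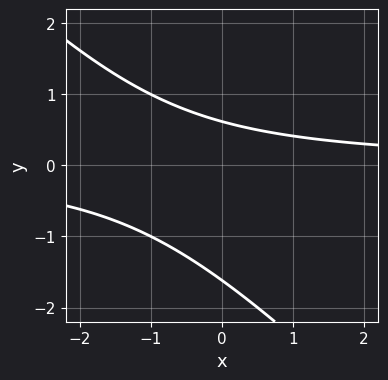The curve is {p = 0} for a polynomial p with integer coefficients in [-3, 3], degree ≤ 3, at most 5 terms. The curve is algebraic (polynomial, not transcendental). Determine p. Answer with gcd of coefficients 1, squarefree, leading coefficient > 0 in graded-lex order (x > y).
x*y + y^2 + y - 1

First, the degree is 2 — the shape is more complex than any degree-1 curve.
Then, from the visible intercepts: the curve avoids every integer x-axis point in the box.
Finally, solving for integer coefficients yields p as stated.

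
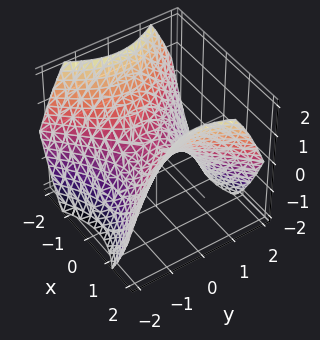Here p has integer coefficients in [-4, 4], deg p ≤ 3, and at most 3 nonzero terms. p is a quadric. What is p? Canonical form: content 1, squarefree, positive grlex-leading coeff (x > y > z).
2*x^2 - 2*y^2 - 3*z

First, the degree is 2 — a hyperbolic paraboloid; a quadric.
Next, symmetries: it's symmetric under x → −x, forcing even powers of x; the y ↦ −y reflection is a symmetry, so y appears only in even powers.
Next, reading off the gridlines: it crosses the x-axis at the gridline x = 0; it meets the z-axis at z = 0 (among the integer gridlines); it meets the y-axis at y = 0 (among the integer gridlines).
Finally, assembling these constraints gives the stated polynomial.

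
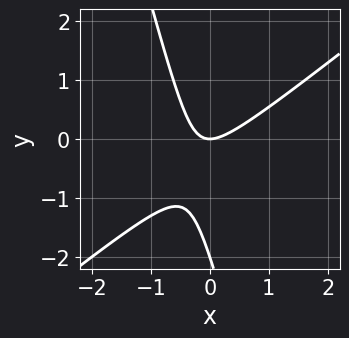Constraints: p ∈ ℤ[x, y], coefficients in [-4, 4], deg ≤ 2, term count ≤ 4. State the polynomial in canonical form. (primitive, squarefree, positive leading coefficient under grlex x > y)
(a) Degree: the shape is more complex than any degree-1 curve, so deg p = 2.
(b) Reading off the gridlines: it meets the x-axis at x = 0 (among the integer gridlines); among the integer gridlines, it crosses the y-axis at y ∈ {-2, 0}.
(c) These observations pin down the coefficients.

3*x^2 - 3*x*y - y^2 - 2*y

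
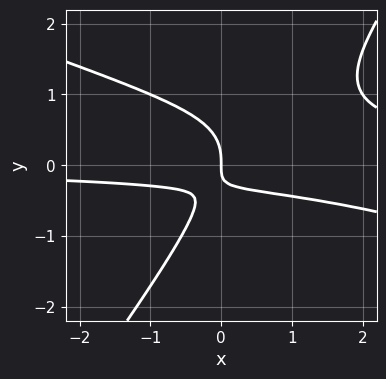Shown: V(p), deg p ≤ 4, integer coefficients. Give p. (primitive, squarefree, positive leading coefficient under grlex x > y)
x^2*y + 2*x*y^2 - 2*y^3 - 2*x*y - x

Degree: a generic line meets the curve in up to 3 points, so deg p = 3.
Checking where it meets the axes: it crosses the y-axis at the gridline y = 0; it meets the x-axis at x = 0 (among the integer gridlines).
These observations pin down the coefficients.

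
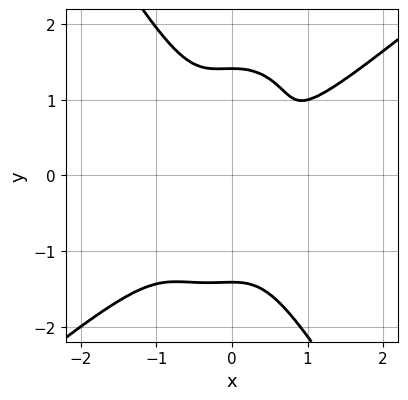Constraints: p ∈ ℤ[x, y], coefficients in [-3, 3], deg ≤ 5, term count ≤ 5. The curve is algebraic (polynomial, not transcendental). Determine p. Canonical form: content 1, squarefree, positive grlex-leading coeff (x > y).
3*x^4 - 3*x^3*y - y^4 - x^2*y + 2*y^2

First, degree: a generic line meets the curve in up to 4 points, so deg p = 4.
Finally, the integer polynomial consistent with all of this is the stated p.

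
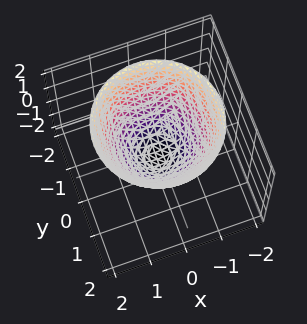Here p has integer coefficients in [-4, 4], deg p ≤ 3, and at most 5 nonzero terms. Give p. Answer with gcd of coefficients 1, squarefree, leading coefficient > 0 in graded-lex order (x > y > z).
1. deg p = 2. A generic line meets the surface in up to 2 points.
2. Symmetries: the z-axis is an axis of rotation, so x and y enter only as x² + y².
3. Checking where it meets the axes: a circular section at z = 1 has radius between 1 and 2.
4. The integer polynomial consistent with all of this is the stated p.

3*x^2 + 3*y^2 - 3*z - 2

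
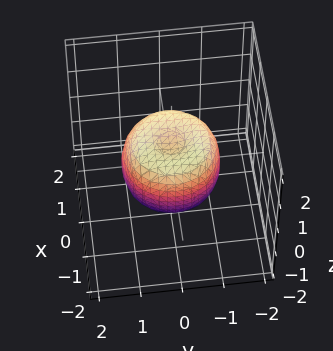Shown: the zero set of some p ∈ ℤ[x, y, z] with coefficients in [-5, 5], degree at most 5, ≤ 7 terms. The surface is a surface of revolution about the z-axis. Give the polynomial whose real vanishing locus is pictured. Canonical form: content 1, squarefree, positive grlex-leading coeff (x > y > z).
2*x^4 + 4*x^2*y^2 + 2*y^4 - 2*x^2 - 2*y^2 + 2*z^2 - 1

First, the degree is 4 — no degree-3 surface has this shape.
Then, symmetries: the z-axis is an axis of rotation, so x and y enter only as x² + y².
Next, observable constraints: a circular section at z = 0 has radius between 1 and 2.
Finally, the integer polynomial consistent with all of this is the stated p.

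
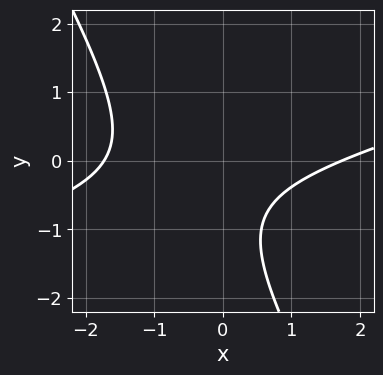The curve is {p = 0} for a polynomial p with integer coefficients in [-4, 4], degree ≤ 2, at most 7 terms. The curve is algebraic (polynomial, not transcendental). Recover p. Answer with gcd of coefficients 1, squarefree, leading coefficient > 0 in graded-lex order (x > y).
x^2 - 3*x*y - 2*y^2 - 3*y - 3

First, degree: the shape is more complex than any degree-1 curve, so deg p = 2.
Then, from the axis intercepts and sections: the curve avoids every integer y-axis point in the box.
Finally, solving for integer coefficients yields p as stated.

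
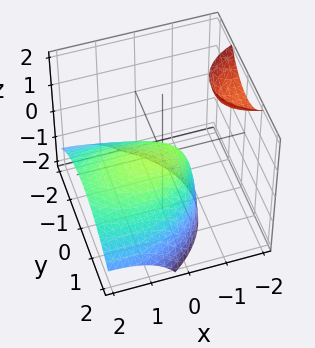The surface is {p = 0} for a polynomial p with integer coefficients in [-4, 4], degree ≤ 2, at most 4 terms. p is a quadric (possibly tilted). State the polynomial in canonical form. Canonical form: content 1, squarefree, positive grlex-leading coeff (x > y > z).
x^2 + 3*x*z + 2*y^2 + 3*z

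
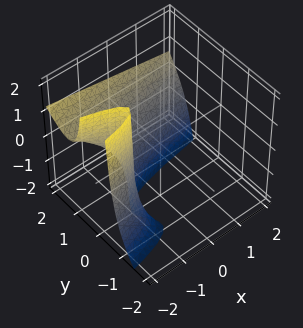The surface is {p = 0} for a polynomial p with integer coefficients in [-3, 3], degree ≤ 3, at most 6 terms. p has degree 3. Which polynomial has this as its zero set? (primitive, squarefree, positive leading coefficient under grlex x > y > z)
3*y^3 - 3*y^2*z - 3*y^2 - 2*x - 2

The degree is 3 — the shape is more complex than any degree-2 surface.
Checking where it meets the axes: it misses every integer gridline on the z-axis; one x-axis crossing is at x = -1.
Solving for integer coefficients yields p as stated.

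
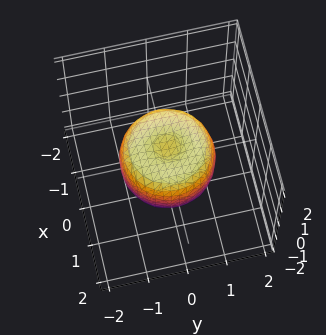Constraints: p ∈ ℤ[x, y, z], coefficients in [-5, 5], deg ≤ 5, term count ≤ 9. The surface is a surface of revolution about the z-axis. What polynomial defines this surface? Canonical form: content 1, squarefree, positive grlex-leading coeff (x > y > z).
First, degree: a generic line meets the surface in up to 4 points, so deg p = 4.
Next, symmetry: the surface is invariant under rotation about z: p = q(x² + y², z).
Next, reading off the gridlines: a circular section at z = 0 has radius between 1 and 2.
Finally, the integer polynomial consistent with all of this is the stated p.

2*x^4 + 4*x^2*y^2 + 2*y^4 - 2*x^2 - 2*y^2 + 2*z^2 - 1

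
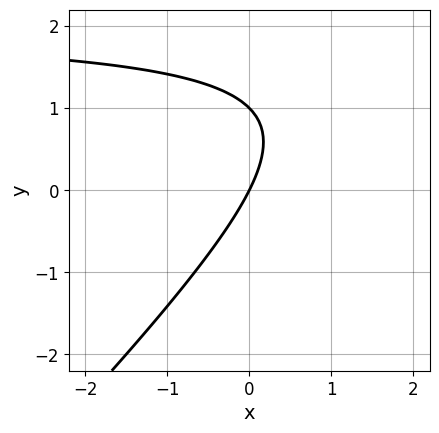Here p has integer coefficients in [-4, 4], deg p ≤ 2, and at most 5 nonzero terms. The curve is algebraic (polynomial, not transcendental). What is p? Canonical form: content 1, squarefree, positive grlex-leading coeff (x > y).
(a) The degree is 2 — the shape is more complex than any degree-1 curve.
(b) Against the integer gridlines: the y-axis gridline crossings are at y ∈ {0, 1}; it meets the x-axis at x = 0 (among the integer gridlines).
(c) Assembling these constraints gives the stated polynomial.

x*y - y^2 - 2*x + y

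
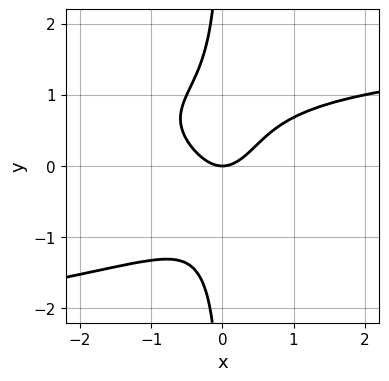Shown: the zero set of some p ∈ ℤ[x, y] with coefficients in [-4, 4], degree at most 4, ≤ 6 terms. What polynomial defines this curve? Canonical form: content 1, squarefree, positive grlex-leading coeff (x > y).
3*x*y^3 + x^2*y - 3*x^2 + 2*y

1. Degree: the shape is more complex than any degree-3 curve, so deg p = 4.
2. Against the integer gridlines: it meets the x-axis at x = 0 (among the integer gridlines); it crosses the y-axis at the gridline y = 0.
3. Assembling these constraints gives the stated polynomial.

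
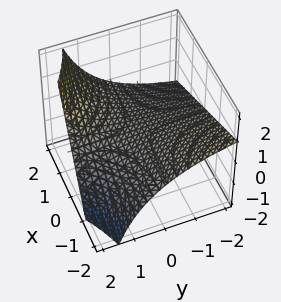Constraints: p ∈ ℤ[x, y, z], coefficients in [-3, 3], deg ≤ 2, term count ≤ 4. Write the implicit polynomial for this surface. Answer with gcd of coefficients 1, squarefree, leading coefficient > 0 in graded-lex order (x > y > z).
First, degree: a generic line meets the surface in up to 2 points, so deg p = 2.
Then, from the visible intercepts: the visible x-axis segment lies entirely on the surface; it meets the z-axis at z = 0 (among the integer gridlines).
Finally, fitting integer coefficients to these (and the overall shape) gives p.

x*y + y*z - 3*z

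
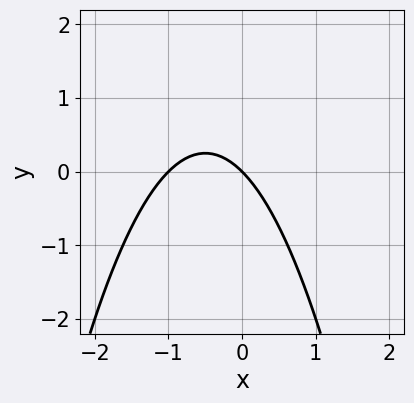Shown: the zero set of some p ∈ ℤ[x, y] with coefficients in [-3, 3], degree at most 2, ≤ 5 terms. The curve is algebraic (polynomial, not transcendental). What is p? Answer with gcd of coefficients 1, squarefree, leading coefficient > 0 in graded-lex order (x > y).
(a) deg p = 2.
(b) Reading off the gridlines: one y-axis crossing is at y = 0; the x-axis gridline crossings are at x ∈ {-1, 0}.
(c) Fitting integer coefficients to these (and the overall shape) gives p.

x^2 + x + y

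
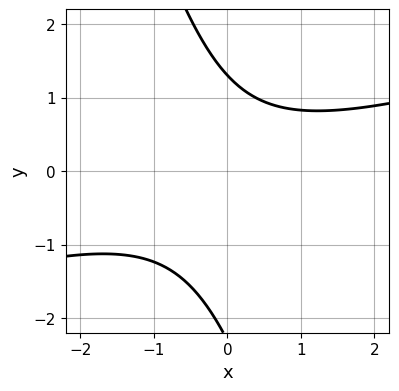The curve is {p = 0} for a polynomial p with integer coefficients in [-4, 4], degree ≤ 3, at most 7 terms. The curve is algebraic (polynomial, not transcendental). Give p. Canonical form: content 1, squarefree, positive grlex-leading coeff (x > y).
(a) The degree is 2 — the shape is more complex than any degree-1 curve.
(b) Checking where it meets the axes: it misses every integer gridline on the x-axis.
(c) Putting this together gives p.

x^2 - 3*x*y - y^2 - y + 3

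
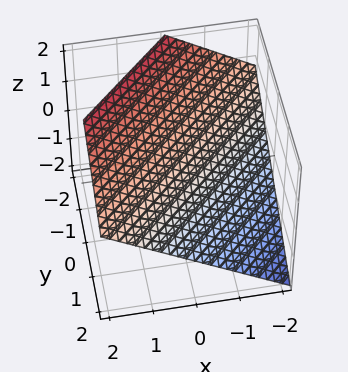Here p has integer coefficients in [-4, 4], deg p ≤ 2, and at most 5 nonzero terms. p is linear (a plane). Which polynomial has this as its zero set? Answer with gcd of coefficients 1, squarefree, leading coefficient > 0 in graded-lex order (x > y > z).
2*x - 2*y - 3*z + 2

Degree: the surface is flat (a plane), so deg p = 1.
Observable constraints: one x-axis crossing is at x = -1; it meets the y-axis at y = 1 (among the integer gridlines).
These observations pin down the coefficients.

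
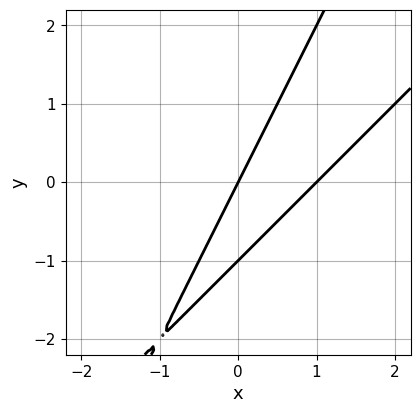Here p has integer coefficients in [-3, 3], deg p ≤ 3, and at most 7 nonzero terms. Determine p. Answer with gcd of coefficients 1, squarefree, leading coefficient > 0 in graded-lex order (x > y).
2*x^2 - 3*x*y + y^2 - 2*x + y

First, the degree is 2 — a generic line meets the curve in up to 2 points.
Then, from the visible intercepts: among the integer gridlines, it crosses the x-axis at x ∈ {0, 1}; among the integer gridlines, it crosses the y-axis at y ∈ {-1, 0}.
Finally, the integer polynomial consistent with all of this is the stated p.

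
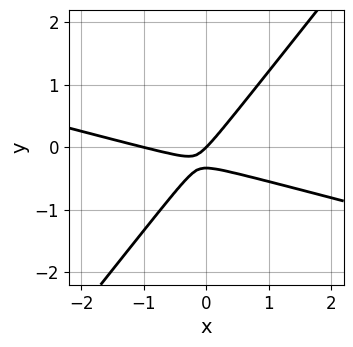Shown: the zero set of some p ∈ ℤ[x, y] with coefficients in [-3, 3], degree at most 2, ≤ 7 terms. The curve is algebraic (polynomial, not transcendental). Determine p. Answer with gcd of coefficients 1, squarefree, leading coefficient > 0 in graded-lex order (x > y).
x^2 + 3*x*y - 3*y^2 + x - y

1. Degree: the shape is more complex than any degree-1 curve, so deg p = 2.
2. From the axis intercepts and sections: among the integer gridlines, it crosses the x-axis at x ∈ {-1, 0}; it crosses the y-axis at the gridline y = 0.
3. Together with the visible shape, these determine p as stated.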